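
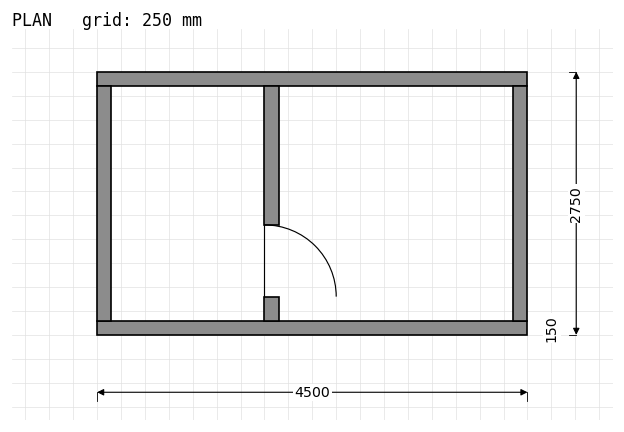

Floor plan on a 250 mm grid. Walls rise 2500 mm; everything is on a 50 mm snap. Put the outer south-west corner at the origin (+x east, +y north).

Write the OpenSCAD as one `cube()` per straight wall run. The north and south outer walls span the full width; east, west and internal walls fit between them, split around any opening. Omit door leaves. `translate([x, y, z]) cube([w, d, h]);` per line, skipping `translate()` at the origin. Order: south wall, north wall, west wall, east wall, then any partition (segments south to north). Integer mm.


cube([4500, 150, 2500]);
translate([0, 2600, 0]) cube([4500, 150, 2500]);
translate([0, 150, 0]) cube([150, 2450, 2500]);
translate([4350, 150, 0]) cube([150, 2450, 2500]);
translate([1750, 150, 0]) cube([150, 250, 2500]);
translate([1750, 1150, 0]) cube([150, 1450, 2500]);


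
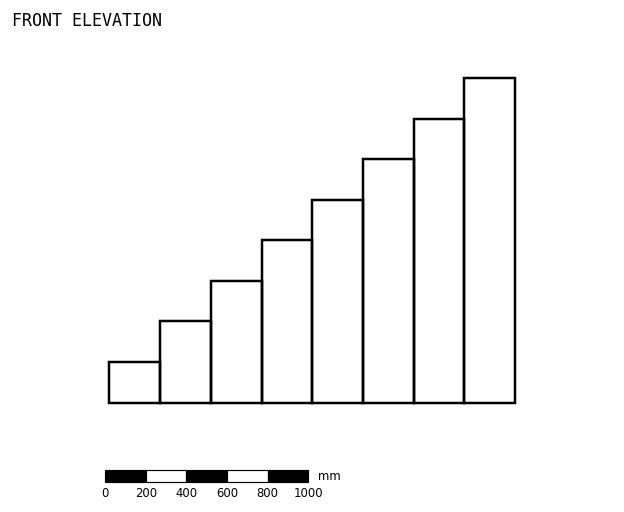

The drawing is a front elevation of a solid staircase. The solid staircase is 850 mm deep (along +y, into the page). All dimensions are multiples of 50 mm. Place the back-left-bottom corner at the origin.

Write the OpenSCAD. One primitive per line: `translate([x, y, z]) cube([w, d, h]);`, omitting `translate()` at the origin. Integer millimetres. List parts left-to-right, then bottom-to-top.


cube([250, 850, 200]);
translate([250, 0, 0]) cube([250, 850, 400]);
translate([500, 0, 0]) cube([250, 850, 600]);
translate([750, 0, 0]) cube([250, 850, 800]);
translate([1000, 0, 0]) cube([250, 850, 1000]);
translate([1250, 0, 0]) cube([250, 850, 1200]);
translate([1500, 0, 0]) cube([250, 850, 1400]);
translate([1750, 0, 0]) cube([250, 850, 1600]);


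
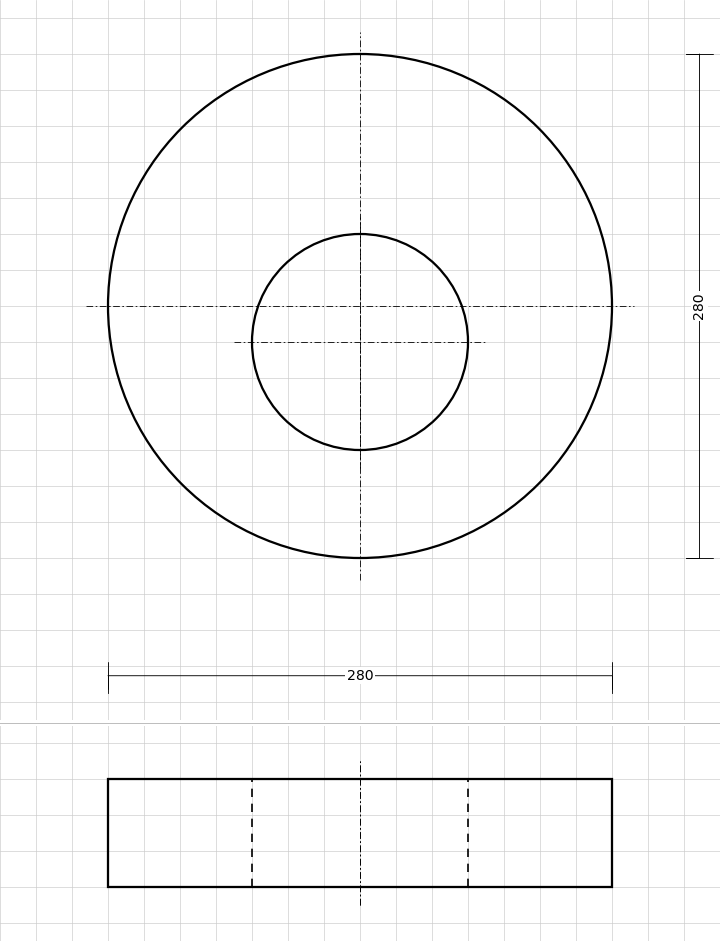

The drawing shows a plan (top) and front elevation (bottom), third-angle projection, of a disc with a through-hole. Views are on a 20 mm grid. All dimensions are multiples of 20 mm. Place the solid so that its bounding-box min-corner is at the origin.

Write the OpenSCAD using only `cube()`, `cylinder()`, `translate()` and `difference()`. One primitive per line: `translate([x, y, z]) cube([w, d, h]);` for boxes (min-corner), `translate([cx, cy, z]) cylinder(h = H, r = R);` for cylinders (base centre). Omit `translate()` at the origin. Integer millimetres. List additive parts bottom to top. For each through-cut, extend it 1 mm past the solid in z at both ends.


difference() {
  translate([140, 140, 0]) cylinder(h = 60, r = 140);
  translate([140, 120, -1]) cylinder(h = 62, r = 60);
}


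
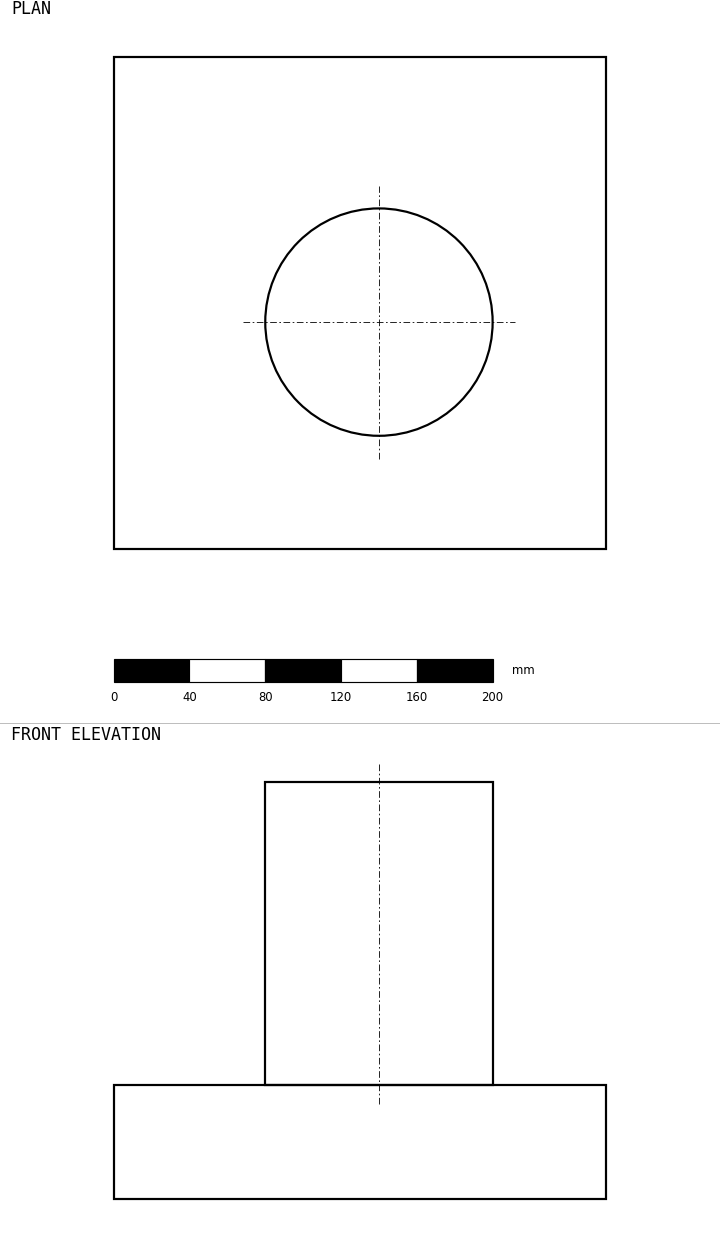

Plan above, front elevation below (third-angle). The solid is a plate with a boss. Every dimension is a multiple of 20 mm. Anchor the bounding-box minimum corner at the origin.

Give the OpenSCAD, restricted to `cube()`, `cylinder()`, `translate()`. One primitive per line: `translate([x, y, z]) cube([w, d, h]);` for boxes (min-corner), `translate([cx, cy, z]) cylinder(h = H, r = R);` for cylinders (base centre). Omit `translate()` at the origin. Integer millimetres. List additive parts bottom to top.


cube([260, 260, 60]);
translate([140, 120, 60]) cylinder(h = 160, r = 60);


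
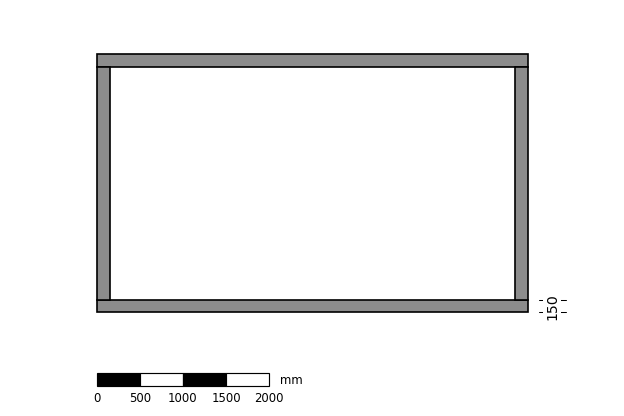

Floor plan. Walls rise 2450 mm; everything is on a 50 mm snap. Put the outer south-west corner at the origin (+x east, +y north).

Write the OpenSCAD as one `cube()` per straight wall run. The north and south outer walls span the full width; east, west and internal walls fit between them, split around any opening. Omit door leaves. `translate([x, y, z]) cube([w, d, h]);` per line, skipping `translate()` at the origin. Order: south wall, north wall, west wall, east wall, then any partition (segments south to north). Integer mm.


cube([5000, 150, 2450]);
translate([0, 2850, 0]) cube([5000, 150, 2450]);
translate([0, 150, 0]) cube([150, 2700, 2450]);
translate([4850, 150, 0]) cube([150, 2700, 2450]);


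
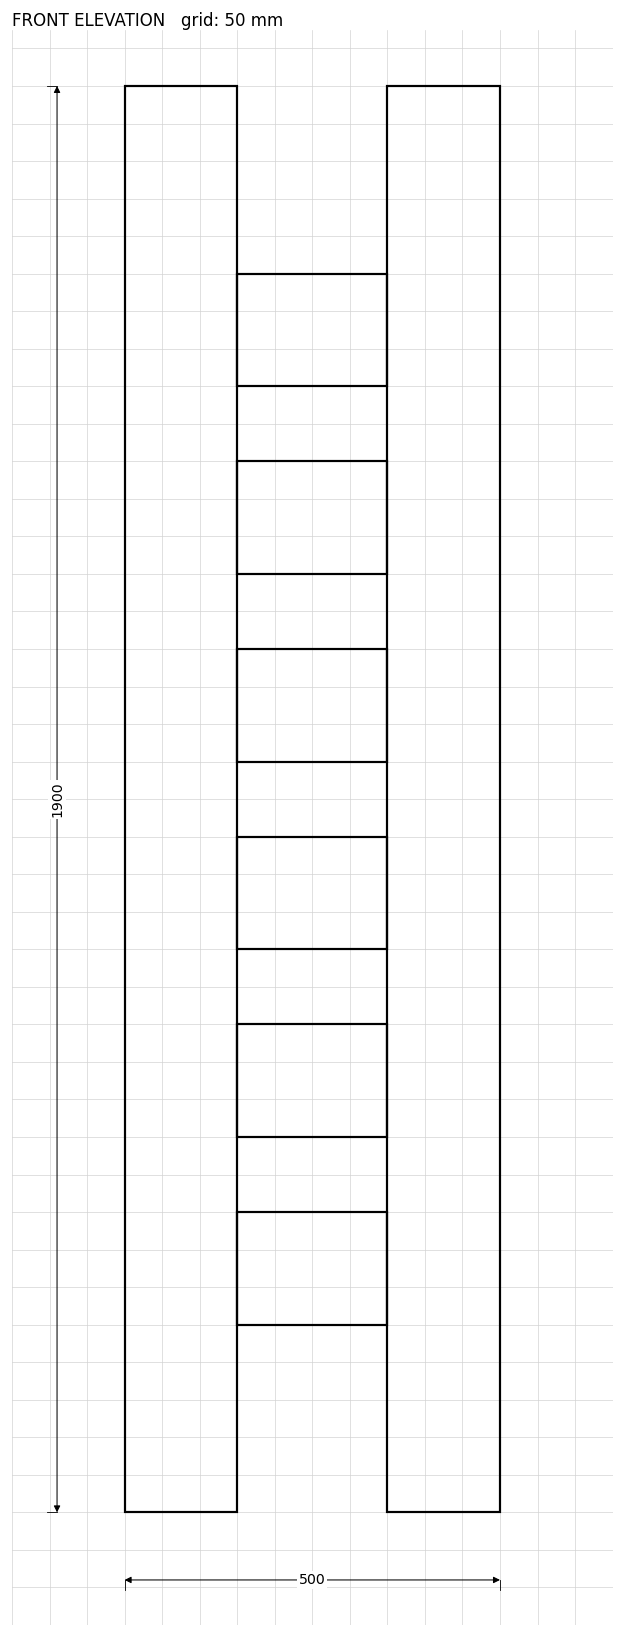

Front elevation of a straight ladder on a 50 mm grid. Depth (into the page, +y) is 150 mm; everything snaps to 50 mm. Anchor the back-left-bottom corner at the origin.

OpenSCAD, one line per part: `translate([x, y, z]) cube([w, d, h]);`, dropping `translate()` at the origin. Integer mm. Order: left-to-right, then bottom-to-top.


cube([150, 150, 1900]);
translate([150, 0, 250]) cube([200, 150, 150]);
translate([150, 0, 500]) cube([200, 150, 150]);
translate([150, 0, 750]) cube([200, 150, 150]);
translate([150, 0, 1000]) cube([200, 150, 150]);
translate([150, 0, 1250]) cube([200, 150, 150]);
translate([150, 0, 1500]) cube([200, 150, 150]);
translate([350, 0, 0]) cube([150, 150, 1900]);


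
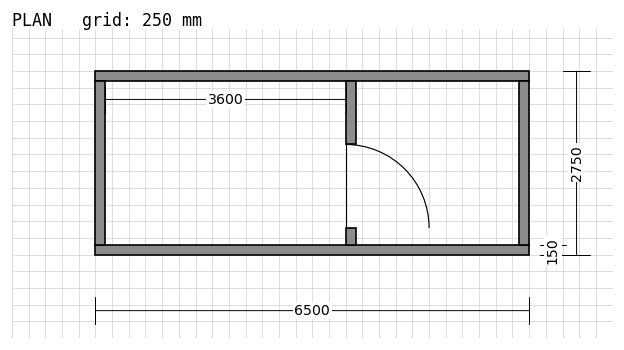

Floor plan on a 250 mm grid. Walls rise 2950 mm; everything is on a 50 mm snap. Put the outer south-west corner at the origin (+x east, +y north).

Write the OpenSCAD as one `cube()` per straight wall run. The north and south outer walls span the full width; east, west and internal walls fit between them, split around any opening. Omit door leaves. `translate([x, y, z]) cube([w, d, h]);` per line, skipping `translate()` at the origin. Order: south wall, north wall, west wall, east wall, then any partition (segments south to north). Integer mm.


cube([6500, 150, 2950]);
translate([0, 2600, 0]) cube([6500, 150, 2950]);
translate([0, 150, 0]) cube([150, 2450, 2950]);
translate([6350, 150, 0]) cube([150, 2450, 2950]);
translate([3750, 150, 0]) cube([150, 250, 2950]);
translate([3750, 1650, 0]) cube([150, 950, 2950]);


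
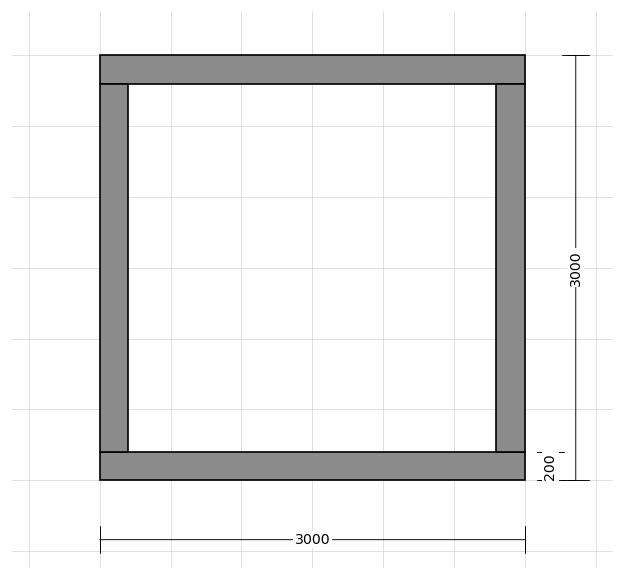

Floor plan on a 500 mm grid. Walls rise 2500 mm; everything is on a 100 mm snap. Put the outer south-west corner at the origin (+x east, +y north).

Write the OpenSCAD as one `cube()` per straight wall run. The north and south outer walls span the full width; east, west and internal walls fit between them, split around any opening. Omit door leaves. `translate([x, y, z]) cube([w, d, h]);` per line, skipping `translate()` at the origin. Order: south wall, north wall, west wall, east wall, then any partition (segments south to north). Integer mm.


cube([3000, 200, 2500]);
translate([0, 2800, 0]) cube([3000, 200, 2500]);
translate([0, 200, 0]) cube([200, 2600, 2500]);
translate([2800, 200, 0]) cube([200, 2600, 2500]);


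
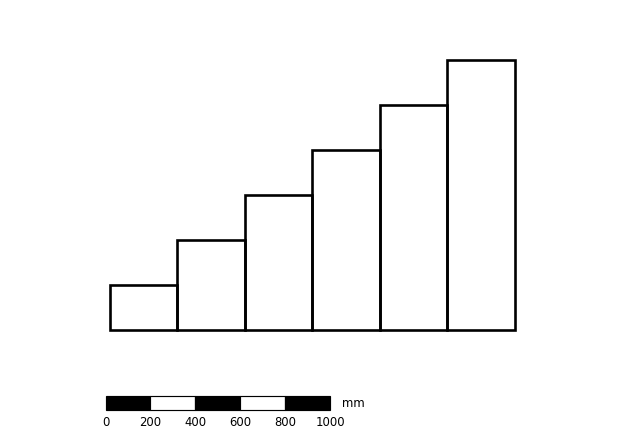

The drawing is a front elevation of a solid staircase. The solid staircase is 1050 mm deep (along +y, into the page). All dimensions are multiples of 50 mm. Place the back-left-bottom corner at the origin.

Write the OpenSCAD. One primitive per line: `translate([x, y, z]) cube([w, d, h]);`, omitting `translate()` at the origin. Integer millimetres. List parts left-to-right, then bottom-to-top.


cube([300, 1050, 200]);
translate([300, 0, 0]) cube([300, 1050, 400]);
translate([600, 0, 0]) cube([300, 1050, 600]);
translate([900, 0, 0]) cube([300, 1050, 800]);
translate([1200, 0, 0]) cube([300, 1050, 1000]);
translate([1500, 0, 0]) cube([300, 1050, 1200]);


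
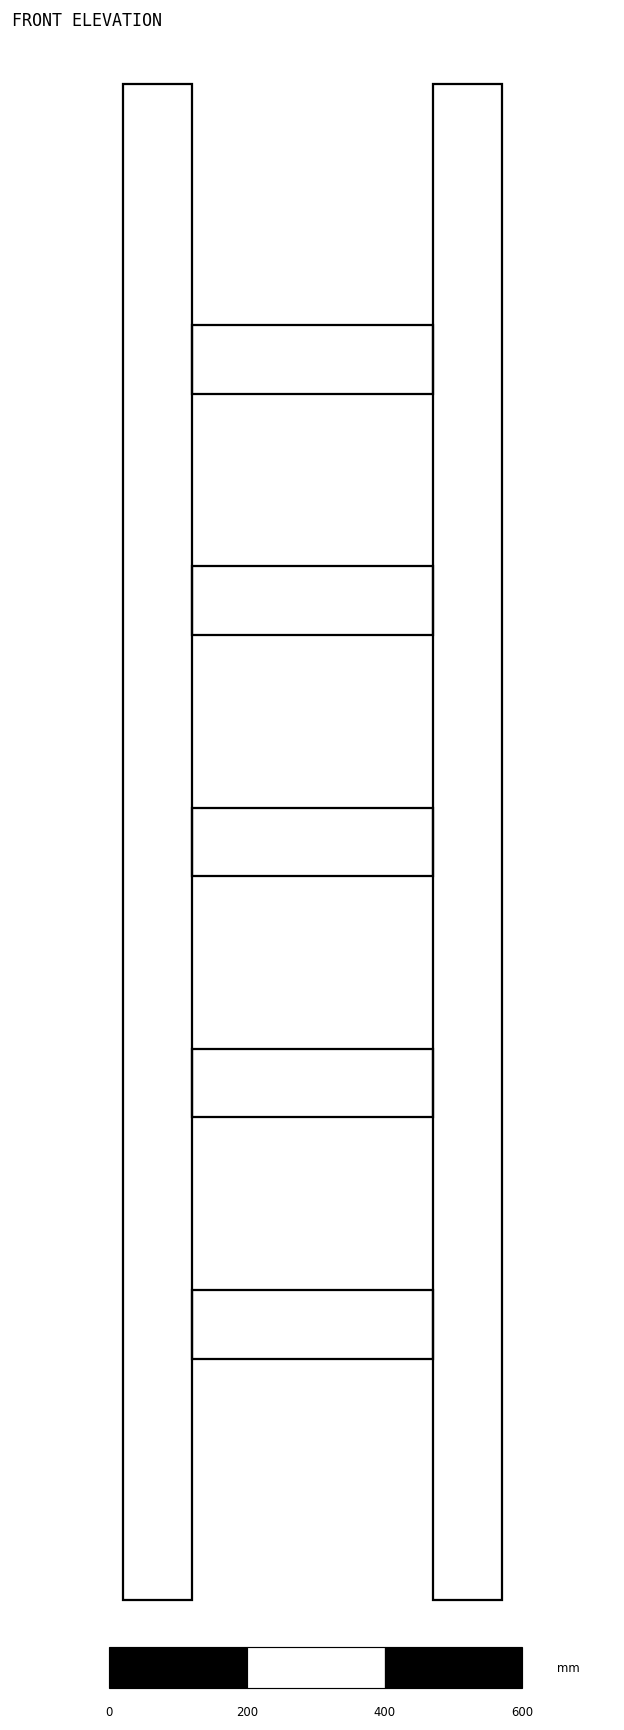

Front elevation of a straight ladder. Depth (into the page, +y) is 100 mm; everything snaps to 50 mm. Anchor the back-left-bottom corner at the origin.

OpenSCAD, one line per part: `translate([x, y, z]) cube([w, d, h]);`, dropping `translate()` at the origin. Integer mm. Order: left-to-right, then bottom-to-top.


cube([100, 100, 2200]);
translate([100, 0, 350]) cube([350, 100, 100]);
translate([100, 0, 700]) cube([350, 100, 100]);
translate([100, 0, 1050]) cube([350, 100, 100]);
translate([100, 0, 1400]) cube([350, 100, 100]);
translate([100, 0, 1750]) cube([350, 100, 100]);
translate([450, 0, 0]) cube([100, 100, 2200]);


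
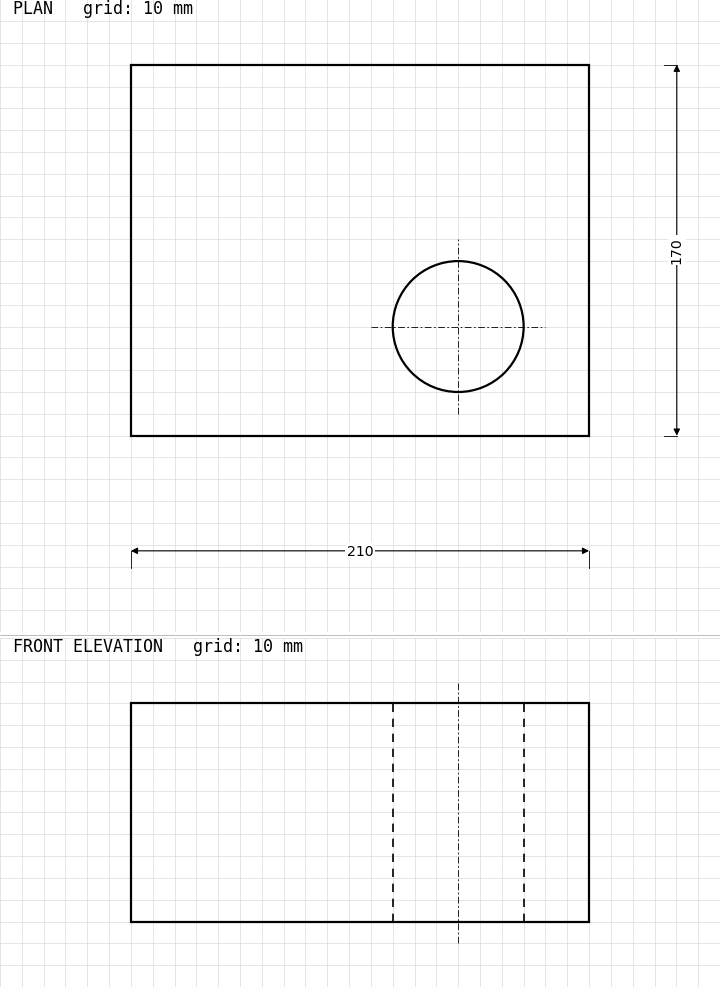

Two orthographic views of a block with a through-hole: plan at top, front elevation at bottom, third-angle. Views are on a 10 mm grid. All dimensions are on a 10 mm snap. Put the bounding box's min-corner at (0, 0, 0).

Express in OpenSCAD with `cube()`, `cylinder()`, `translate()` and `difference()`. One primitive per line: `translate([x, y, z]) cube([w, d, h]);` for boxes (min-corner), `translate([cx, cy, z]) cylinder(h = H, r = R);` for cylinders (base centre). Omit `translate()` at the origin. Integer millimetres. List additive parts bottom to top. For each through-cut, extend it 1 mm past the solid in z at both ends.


difference() {
  cube([210, 170, 100]);
  translate([150, 50, -1]) cylinder(h = 102, r = 30);
}


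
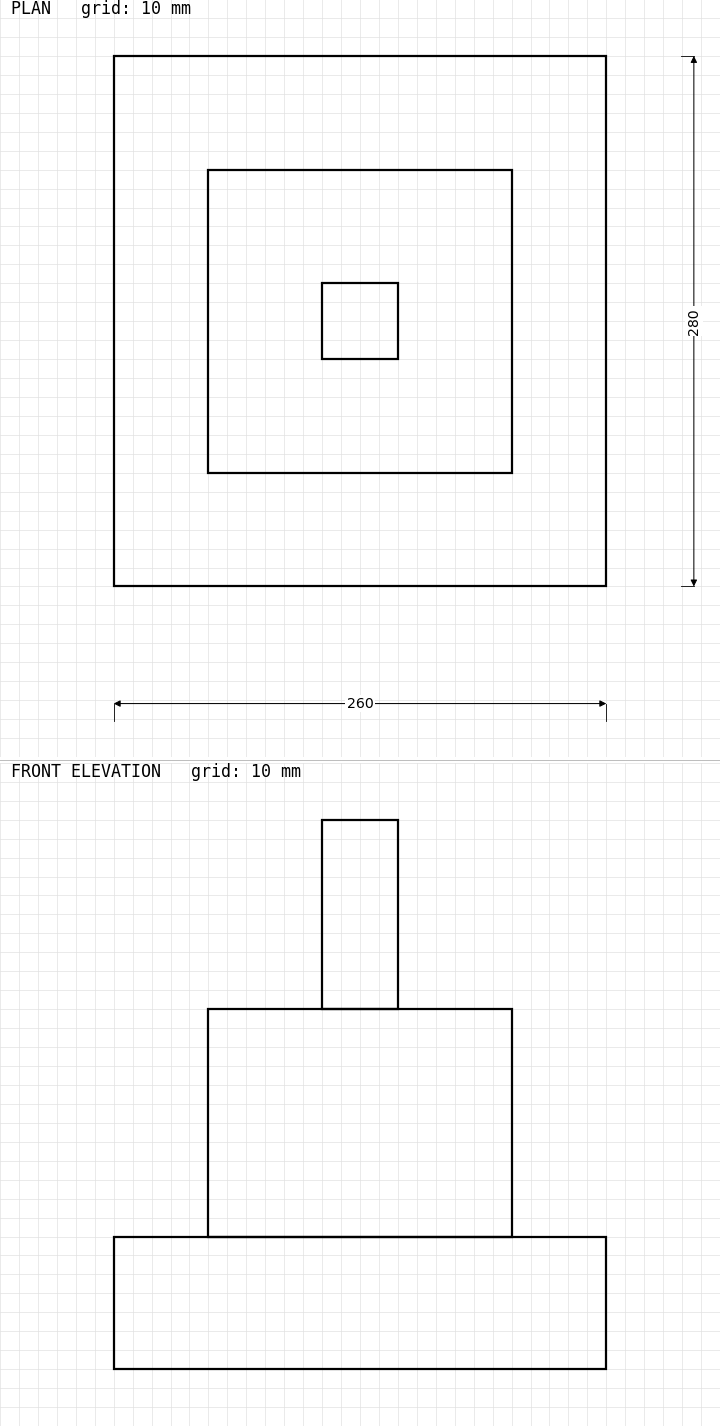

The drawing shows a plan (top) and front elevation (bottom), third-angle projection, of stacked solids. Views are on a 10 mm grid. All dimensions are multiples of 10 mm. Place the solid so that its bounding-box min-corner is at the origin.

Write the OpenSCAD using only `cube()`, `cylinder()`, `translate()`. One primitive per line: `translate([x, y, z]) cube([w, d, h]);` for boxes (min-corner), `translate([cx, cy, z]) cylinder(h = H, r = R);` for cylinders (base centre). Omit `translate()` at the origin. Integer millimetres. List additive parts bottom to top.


cube([260, 280, 70]);
translate([50, 60, 70]) cube([160, 160, 120]);
translate([110, 120, 190]) cube([40, 40, 100]);


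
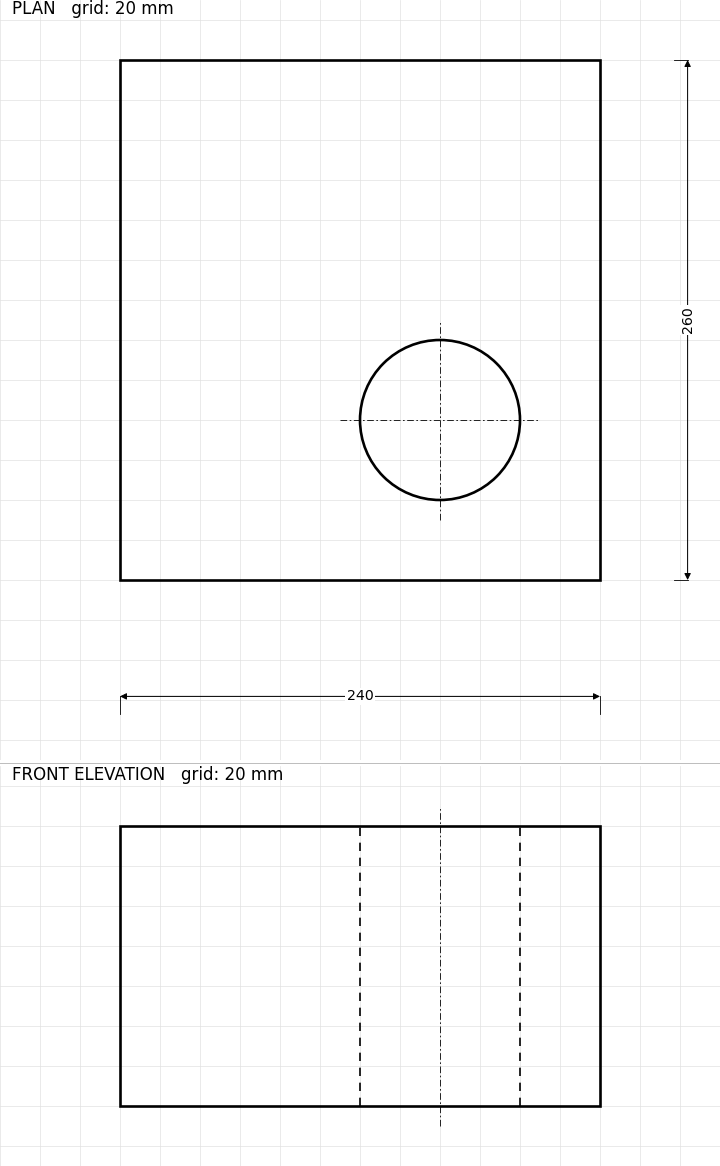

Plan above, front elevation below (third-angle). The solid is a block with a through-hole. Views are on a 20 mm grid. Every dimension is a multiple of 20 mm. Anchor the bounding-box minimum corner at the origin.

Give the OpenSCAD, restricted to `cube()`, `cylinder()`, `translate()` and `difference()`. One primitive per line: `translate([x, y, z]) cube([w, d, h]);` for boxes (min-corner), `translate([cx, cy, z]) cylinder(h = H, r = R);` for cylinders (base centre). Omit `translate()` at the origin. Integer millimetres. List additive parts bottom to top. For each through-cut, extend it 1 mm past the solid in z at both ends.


difference() {
  cube([240, 260, 140]);
  translate([160, 80, -1]) cylinder(h = 142, r = 40);
}


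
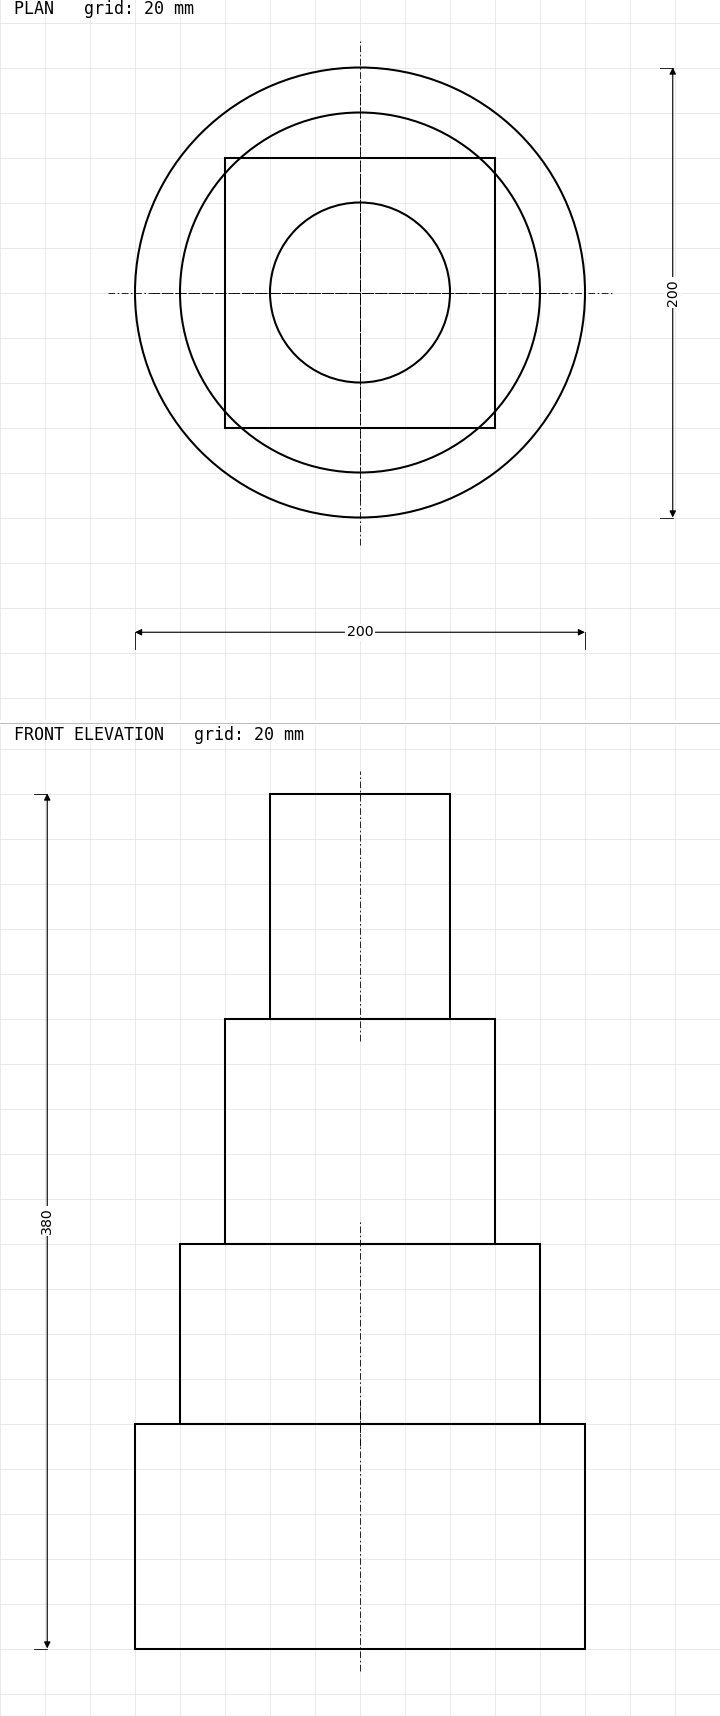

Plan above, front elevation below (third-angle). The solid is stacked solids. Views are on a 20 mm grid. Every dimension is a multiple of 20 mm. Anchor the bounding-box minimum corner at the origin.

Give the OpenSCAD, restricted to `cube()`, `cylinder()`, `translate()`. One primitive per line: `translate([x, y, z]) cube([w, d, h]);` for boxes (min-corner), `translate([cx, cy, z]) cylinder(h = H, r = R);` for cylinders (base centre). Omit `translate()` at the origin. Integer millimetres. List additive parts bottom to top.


translate([100, 100, 0]) cylinder(h = 100, r = 100);
translate([100, 100, 100]) cylinder(h = 80, r = 80);
translate([40, 40, 180]) cube([120, 120, 100]);
translate([100, 100, 280]) cylinder(h = 100, r = 40);


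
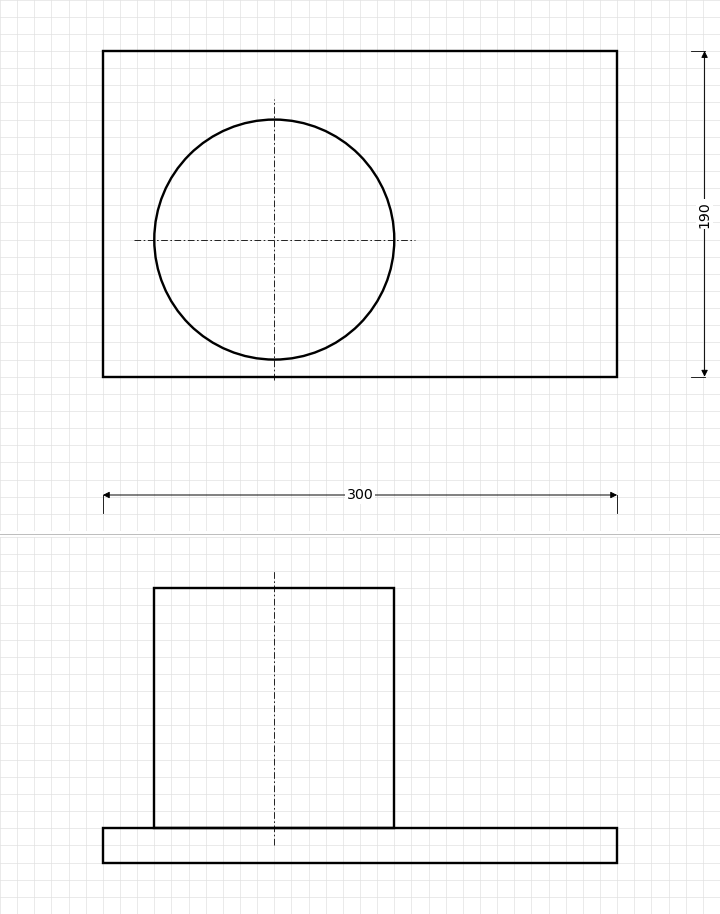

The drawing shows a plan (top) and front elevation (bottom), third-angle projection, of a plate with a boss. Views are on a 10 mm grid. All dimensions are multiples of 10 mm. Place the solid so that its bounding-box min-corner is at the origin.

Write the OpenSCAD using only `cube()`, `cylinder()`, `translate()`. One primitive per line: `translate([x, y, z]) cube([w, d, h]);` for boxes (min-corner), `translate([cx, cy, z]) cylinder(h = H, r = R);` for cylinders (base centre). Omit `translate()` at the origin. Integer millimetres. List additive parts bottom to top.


cube([300, 190, 20]);
translate([100, 80, 20]) cylinder(h = 140, r = 70);


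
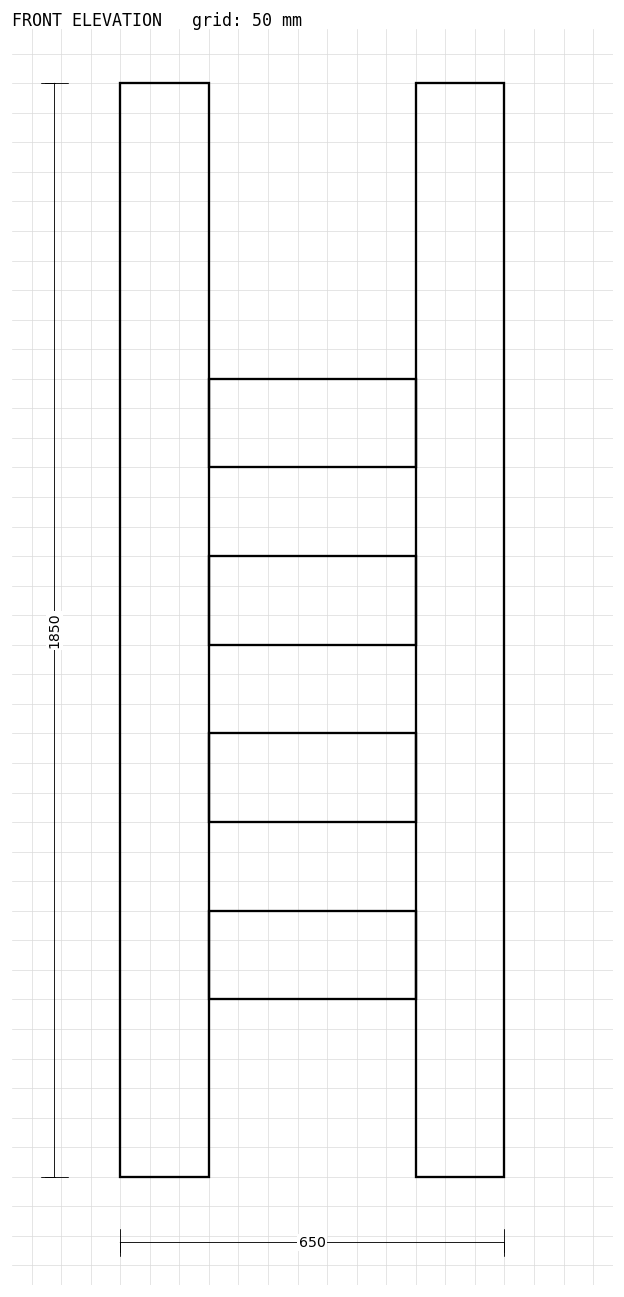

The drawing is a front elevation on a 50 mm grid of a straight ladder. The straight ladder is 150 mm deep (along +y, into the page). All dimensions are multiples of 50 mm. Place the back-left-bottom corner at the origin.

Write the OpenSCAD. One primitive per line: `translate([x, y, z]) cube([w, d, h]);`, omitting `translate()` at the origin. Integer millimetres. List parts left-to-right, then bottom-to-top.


cube([150, 150, 1850]);
translate([150, 0, 300]) cube([350, 150, 150]);
translate([150, 0, 600]) cube([350, 150, 150]);
translate([150, 0, 900]) cube([350, 150, 150]);
translate([150, 0, 1200]) cube([350, 150, 150]);
translate([500, 0, 0]) cube([150, 150, 1850]);


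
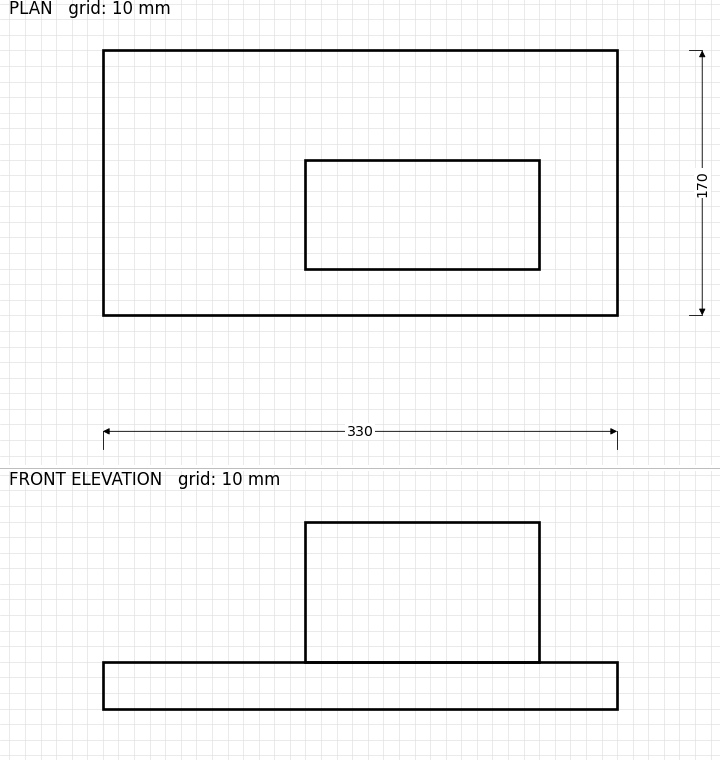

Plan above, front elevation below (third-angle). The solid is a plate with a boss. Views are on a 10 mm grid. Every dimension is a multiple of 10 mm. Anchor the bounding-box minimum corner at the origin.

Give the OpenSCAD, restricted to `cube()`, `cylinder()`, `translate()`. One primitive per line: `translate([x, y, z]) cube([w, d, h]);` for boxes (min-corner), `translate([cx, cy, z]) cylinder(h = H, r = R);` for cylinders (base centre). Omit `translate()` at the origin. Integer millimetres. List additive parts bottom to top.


cube([330, 170, 30]);
translate([130, 30, 30]) cube([150, 70, 90]);


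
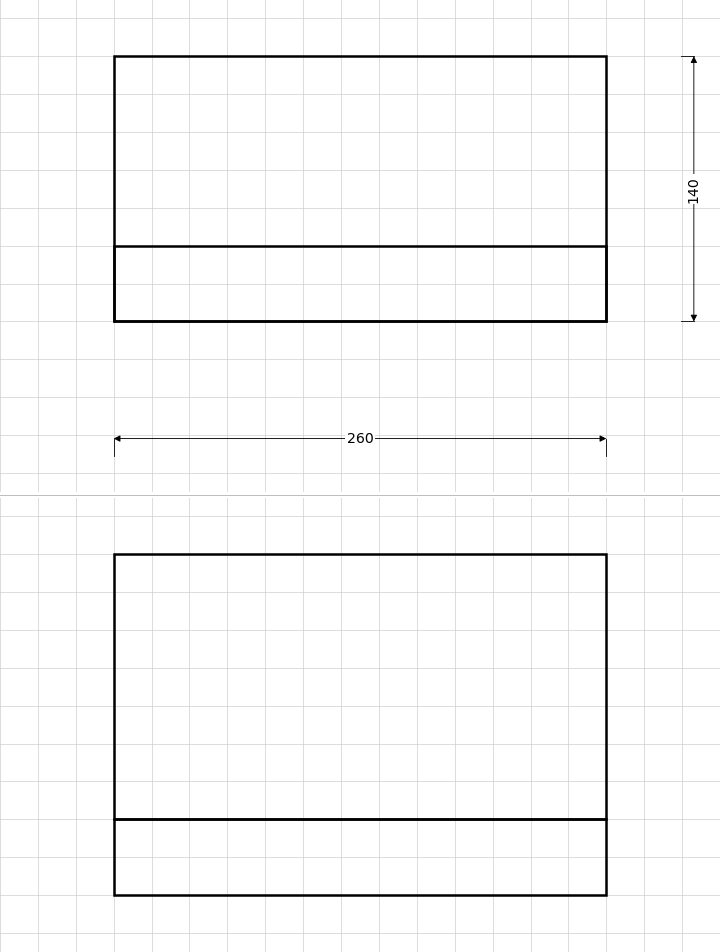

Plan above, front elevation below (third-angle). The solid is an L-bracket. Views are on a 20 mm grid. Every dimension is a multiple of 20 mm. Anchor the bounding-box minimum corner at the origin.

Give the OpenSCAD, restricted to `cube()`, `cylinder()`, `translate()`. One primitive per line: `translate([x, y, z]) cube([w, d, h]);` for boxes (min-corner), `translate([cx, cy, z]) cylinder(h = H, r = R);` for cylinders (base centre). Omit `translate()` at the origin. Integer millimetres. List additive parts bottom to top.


cube([260, 140, 40]);
translate([0, 0, 40]) cube([260, 40, 140]);


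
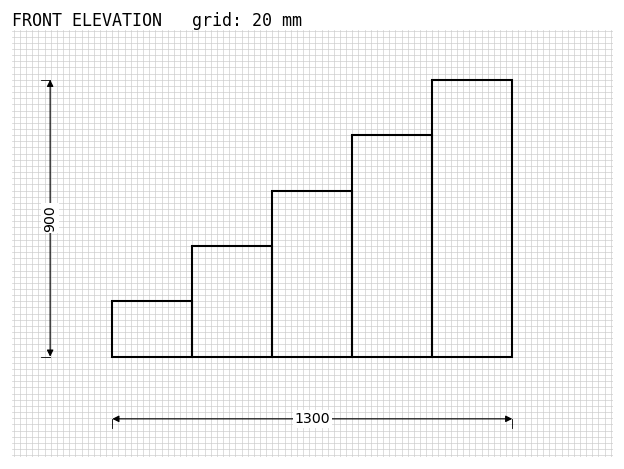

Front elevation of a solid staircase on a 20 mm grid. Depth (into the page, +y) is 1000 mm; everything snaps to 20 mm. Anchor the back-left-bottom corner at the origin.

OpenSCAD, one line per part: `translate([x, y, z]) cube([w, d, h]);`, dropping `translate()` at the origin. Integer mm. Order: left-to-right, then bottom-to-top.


cube([260, 1000, 180]);
translate([260, 0, 0]) cube([260, 1000, 360]);
translate([520, 0, 0]) cube([260, 1000, 540]);
translate([780, 0, 0]) cube([260, 1000, 720]);
translate([1040, 0, 0]) cube([260, 1000, 900]);


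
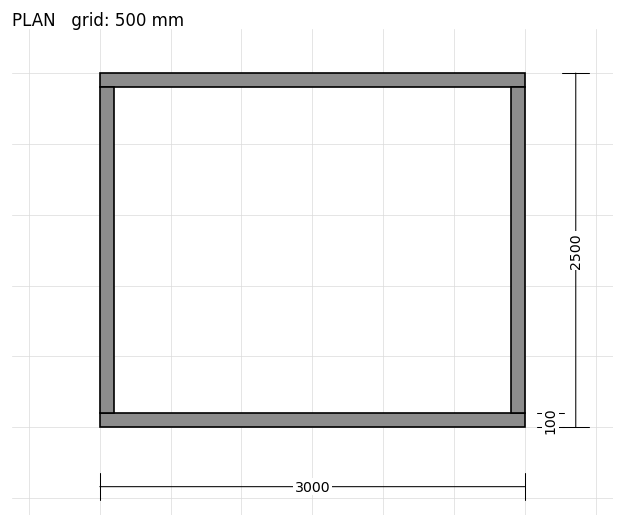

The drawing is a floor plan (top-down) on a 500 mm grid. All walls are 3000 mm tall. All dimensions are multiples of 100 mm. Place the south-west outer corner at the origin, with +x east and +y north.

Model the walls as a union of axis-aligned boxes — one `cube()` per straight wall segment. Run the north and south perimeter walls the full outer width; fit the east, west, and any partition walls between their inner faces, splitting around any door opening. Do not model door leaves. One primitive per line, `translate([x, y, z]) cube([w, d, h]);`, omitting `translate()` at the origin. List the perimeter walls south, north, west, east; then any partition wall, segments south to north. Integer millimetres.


cube([3000, 100, 3000]);
translate([0, 2400, 0]) cube([3000, 100, 3000]);
translate([0, 100, 0]) cube([100, 2300, 3000]);
translate([2900, 100, 0]) cube([100, 2300, 3000]);


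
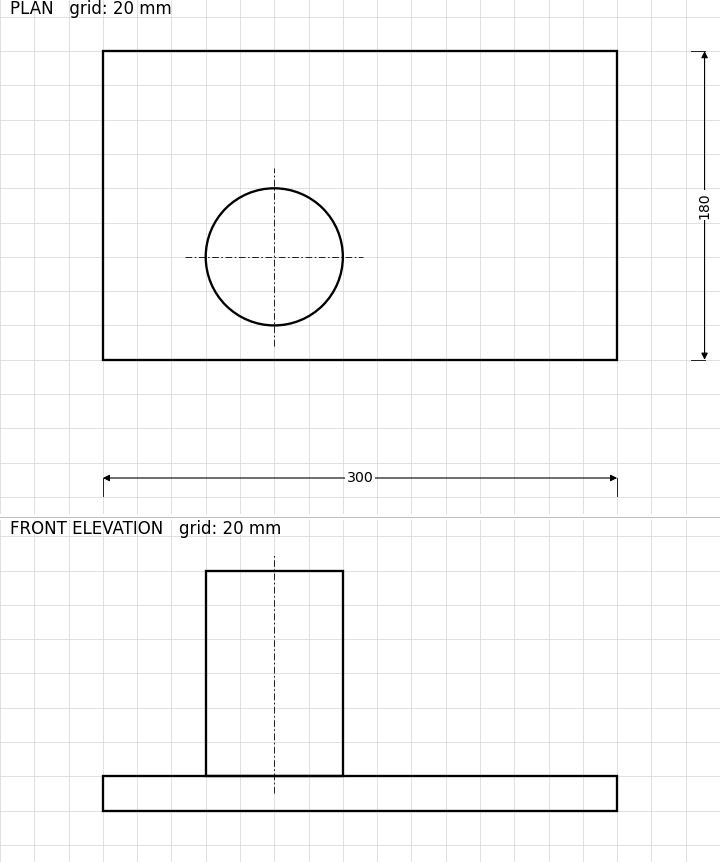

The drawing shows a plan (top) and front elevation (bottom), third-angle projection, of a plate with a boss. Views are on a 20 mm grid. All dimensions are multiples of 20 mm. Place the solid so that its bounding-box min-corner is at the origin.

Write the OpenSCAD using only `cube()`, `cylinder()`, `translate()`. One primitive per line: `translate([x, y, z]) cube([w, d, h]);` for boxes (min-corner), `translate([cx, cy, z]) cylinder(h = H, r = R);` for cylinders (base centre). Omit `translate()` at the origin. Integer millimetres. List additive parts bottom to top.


cube([300, 180, 20]);
translate([100, 60, 20]) cylinder(h = 120, r = 40);


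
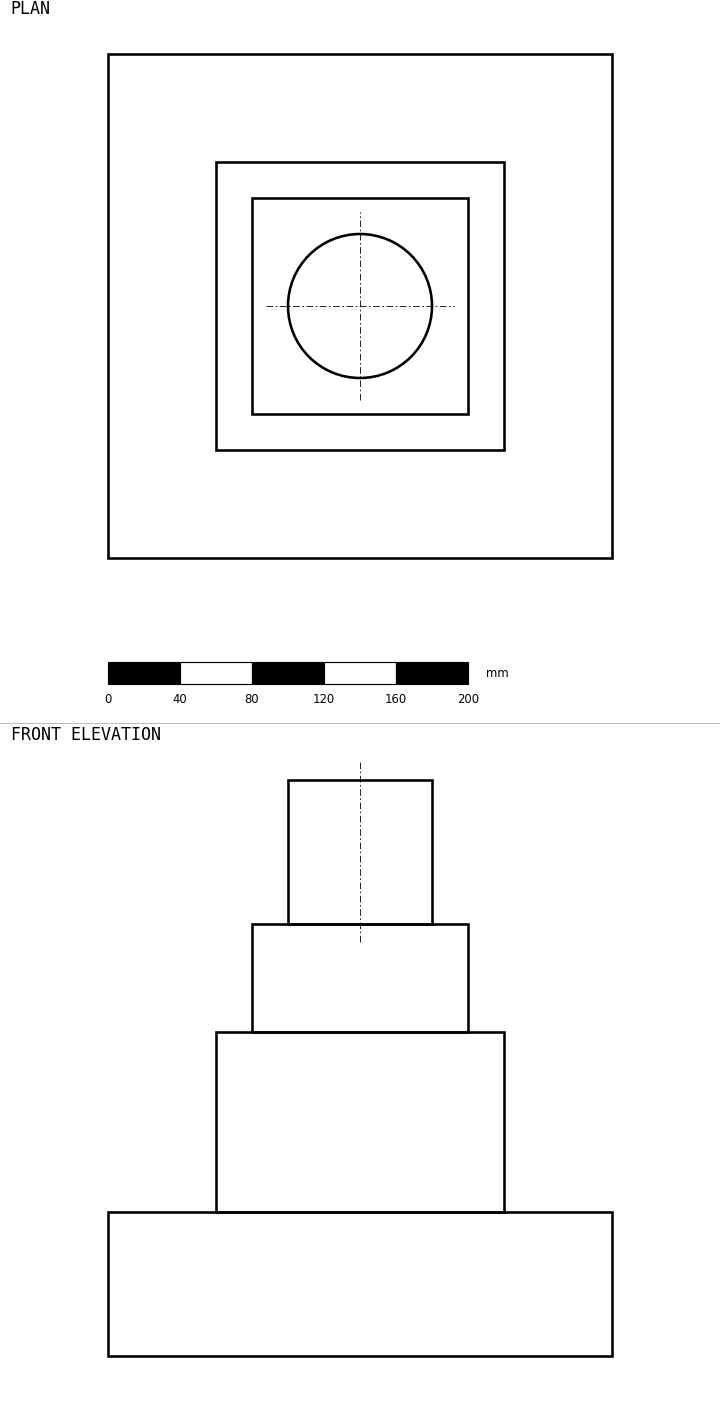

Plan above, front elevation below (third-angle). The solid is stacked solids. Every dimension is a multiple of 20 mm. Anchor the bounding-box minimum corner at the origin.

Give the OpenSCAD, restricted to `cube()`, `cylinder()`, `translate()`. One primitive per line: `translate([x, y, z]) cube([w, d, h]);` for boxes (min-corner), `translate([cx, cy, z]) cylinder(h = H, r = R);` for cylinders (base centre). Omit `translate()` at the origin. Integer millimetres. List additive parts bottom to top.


cube([280, 280, 80]);
translate([60, 60, 80]) cube([160, 160, 100]);
translate([80, 80, 180]) cube([120, 120, 60]);
translate([140, 140, 240]) cylinder(h = 80, r = 40);


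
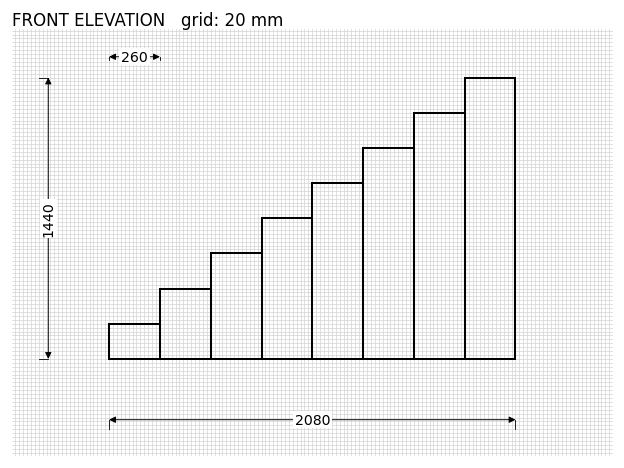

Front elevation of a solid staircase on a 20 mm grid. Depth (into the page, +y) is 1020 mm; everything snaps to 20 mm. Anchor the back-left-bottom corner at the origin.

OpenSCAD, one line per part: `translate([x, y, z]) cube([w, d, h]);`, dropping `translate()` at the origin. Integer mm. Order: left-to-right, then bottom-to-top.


cube([260, 1020, 180]);
translate([260, 0, 0]) cube([260, 1020, 360]);
translate([520, 0, 0]) cube([260, 1020, 540]);
translate([780, 0, 0]) cube([260, 1020, 720]);
translate([1040, 0, 0]) cube([260, 1020, 900]);
translate([1300, 0, 0]) cube([260, 1020, 1080]);
translate([1560, 0, 0]) cube([260, 1020, 1260]);
translate([1820, 0, 0]) cube([260, 1020, 1440]);


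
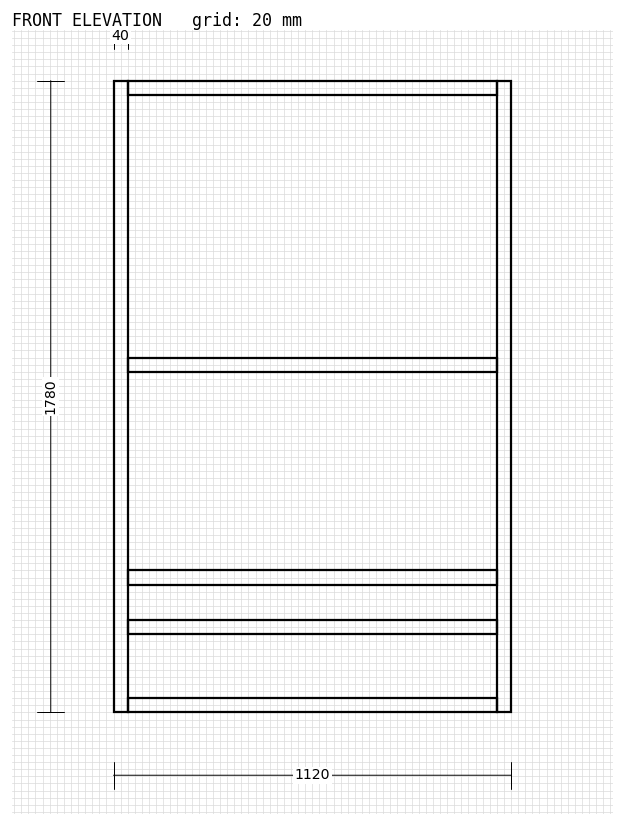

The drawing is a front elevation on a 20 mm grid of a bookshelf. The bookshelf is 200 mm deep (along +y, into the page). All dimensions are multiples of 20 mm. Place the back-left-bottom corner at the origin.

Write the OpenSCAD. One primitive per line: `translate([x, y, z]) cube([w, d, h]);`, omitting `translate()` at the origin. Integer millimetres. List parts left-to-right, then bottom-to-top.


cube([40, 200, 1780]);
translate([40, 0, 0]) cube([1040, 200, 40]);
translate([40, 0, 220]) cube([1040, 200, 40]);
translate([40, 0, 360]) cube([1040, 200, 40]);
translate([40, 0, 960]) cube([1040, 200, 40]);
translate([40, 0, 1740]) cube([1040, 200, 40]);
translate([1080, 0, 0]) cube([40, 200, 1780]);


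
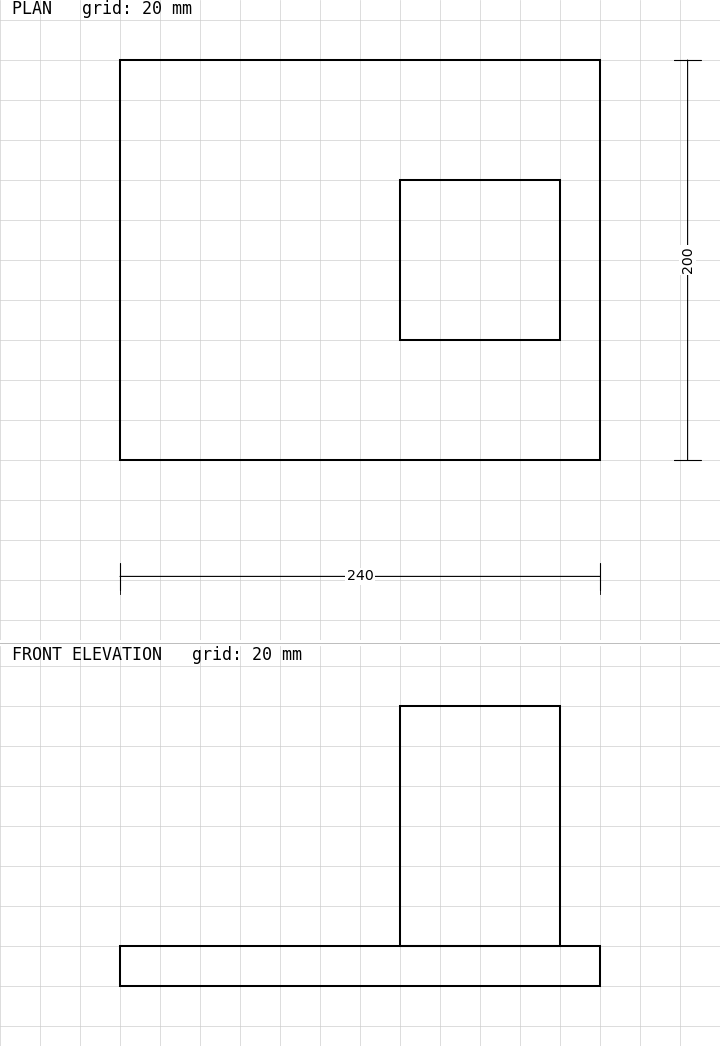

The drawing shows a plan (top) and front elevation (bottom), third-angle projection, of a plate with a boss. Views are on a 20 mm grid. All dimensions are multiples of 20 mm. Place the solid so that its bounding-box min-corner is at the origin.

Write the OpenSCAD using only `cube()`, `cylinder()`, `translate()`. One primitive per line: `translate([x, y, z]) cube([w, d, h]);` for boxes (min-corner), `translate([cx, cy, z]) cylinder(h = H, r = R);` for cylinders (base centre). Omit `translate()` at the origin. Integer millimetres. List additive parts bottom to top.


cube([240, 200, 20]);
translate([140, 60, 20]) cube([80, 80, 120]);


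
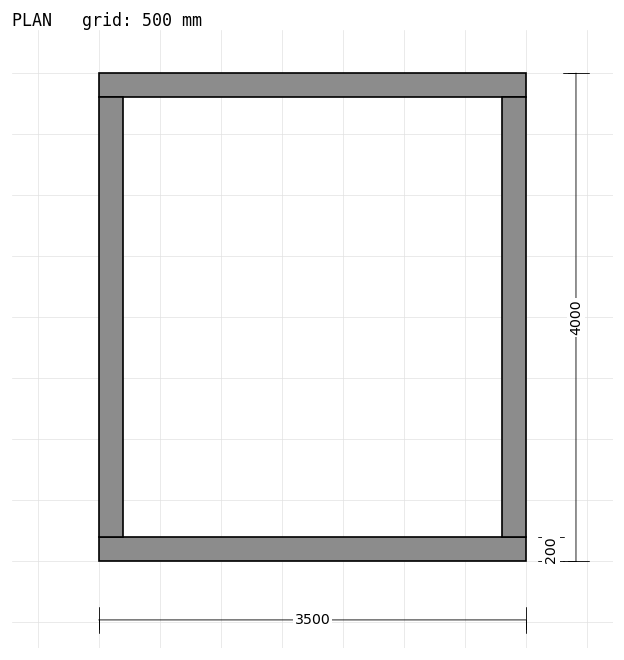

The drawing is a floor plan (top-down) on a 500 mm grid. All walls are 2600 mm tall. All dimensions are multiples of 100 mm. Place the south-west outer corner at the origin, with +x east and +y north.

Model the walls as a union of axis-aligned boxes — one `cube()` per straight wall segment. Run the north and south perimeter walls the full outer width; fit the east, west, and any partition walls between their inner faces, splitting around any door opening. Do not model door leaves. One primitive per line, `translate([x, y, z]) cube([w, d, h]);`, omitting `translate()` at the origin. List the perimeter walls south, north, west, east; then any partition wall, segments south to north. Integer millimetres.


cube([3500, 200, 2600]);
translate([0, 3800, 0]) cube([3500, 200, 2600]);
translate([0, 200, 0]) cube([200, 3600, 2600]);
translate([3300, 200, 0]) cube([200, 3600, 2600]);


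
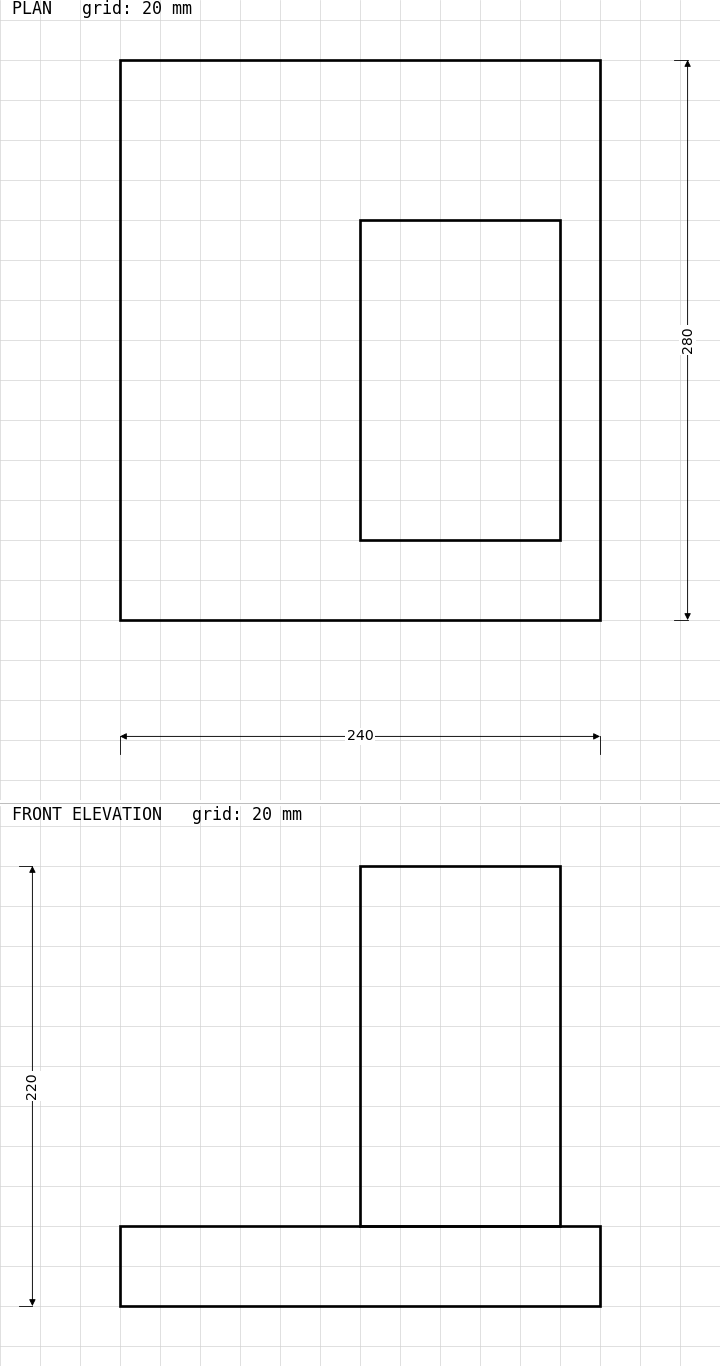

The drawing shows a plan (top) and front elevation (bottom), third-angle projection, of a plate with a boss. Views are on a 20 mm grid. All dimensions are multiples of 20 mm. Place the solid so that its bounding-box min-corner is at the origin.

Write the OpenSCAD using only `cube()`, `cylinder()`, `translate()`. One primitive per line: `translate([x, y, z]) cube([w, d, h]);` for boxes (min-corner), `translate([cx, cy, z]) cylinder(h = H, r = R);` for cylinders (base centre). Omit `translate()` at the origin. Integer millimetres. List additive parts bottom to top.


cube([240, 280, 40]);
translate([120, 40, 40]) cube([100, 160, 180]);


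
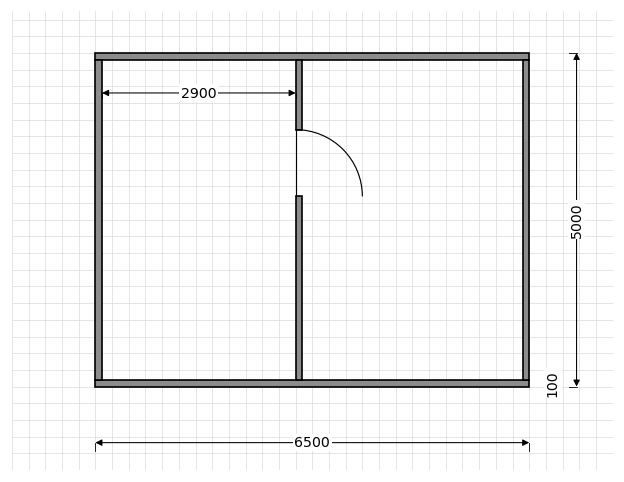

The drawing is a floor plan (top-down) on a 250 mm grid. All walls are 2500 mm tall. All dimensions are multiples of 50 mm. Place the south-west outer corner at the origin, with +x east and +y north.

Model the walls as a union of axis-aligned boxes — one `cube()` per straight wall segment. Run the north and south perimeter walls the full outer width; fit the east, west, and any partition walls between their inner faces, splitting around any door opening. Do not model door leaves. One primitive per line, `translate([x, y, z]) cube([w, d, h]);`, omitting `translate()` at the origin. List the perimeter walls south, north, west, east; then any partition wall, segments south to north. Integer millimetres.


cube([6500, 100, 2500]);
translate([0, 4900, 0]) cube([6500, 100, 2500]);
translate([0, 100, 0]) cube([100, 4800, 2500]);
translate([6400, 100, 0]) cube([100, 4800, 2500]);
translate([3000, 100, 0]) cube([100, 2750, 2500]);
translate([3000, 3850, 0]) cube([100, 1050, 2500]);


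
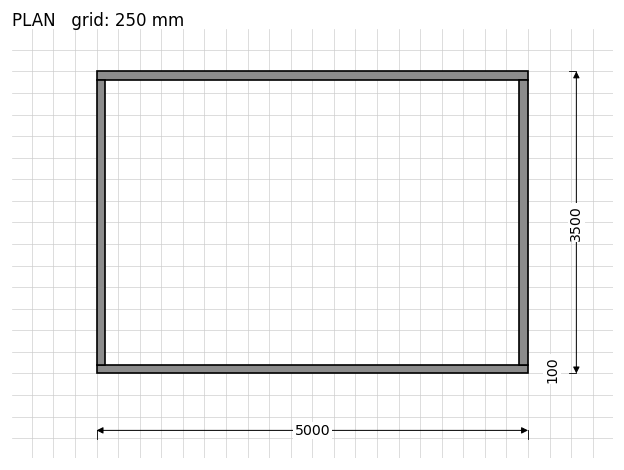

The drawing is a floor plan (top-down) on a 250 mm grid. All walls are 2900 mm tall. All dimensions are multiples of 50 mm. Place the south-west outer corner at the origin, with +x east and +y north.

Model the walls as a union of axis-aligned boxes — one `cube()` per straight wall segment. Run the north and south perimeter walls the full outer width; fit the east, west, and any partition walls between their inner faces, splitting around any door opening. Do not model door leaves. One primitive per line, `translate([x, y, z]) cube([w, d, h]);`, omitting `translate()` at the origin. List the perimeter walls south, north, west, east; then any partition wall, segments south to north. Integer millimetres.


cube([5000, 100, 2900]);
translate([0, 3400, 0]) cube([5000, 100, 2900]);
translate([0, 100, 0]) cube([100, 3300, 2900]);
translate([4900, 100, 0]) cube([100, 3300, 2900]);


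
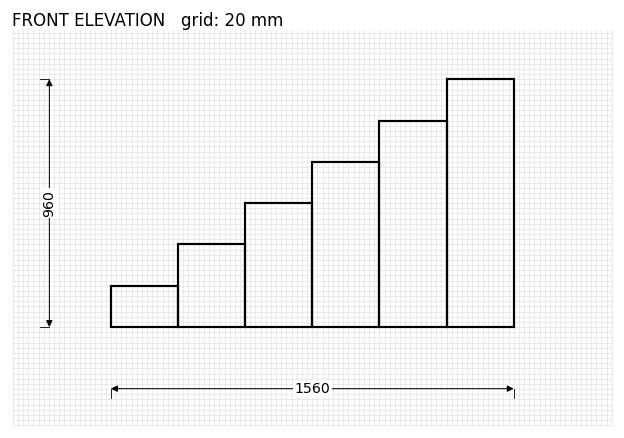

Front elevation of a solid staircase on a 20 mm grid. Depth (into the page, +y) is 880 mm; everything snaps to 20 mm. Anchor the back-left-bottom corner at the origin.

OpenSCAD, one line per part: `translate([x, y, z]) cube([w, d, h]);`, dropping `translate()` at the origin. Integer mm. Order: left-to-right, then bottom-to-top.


cube([260, 880, 160]);
translate([260, 0, 0]) cube([260, 880, 320]);
translate([520, 0, 0]) cube([260, 880, 480]);
translate([780, 0, 0]) cube([260, 880, 640]);
translate([1040, 0, 0]) cube([260, 880, 800]);
translate([1300, 0, 0]) cube([260, 880, 960]);


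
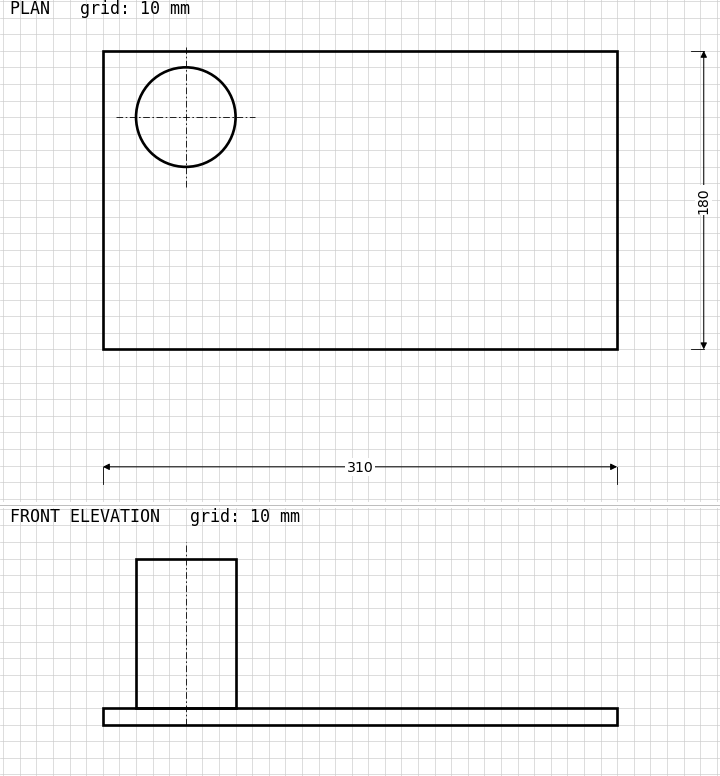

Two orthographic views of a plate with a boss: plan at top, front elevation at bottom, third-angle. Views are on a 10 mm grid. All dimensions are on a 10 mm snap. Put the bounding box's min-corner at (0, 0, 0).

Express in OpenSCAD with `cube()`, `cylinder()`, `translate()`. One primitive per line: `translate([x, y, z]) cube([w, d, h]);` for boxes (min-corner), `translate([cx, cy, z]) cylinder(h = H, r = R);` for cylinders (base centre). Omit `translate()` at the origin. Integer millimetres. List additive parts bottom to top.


cube([310, 180, 10]);
translate([50, 140, 10]) cylinder(h = 90, r = 30);


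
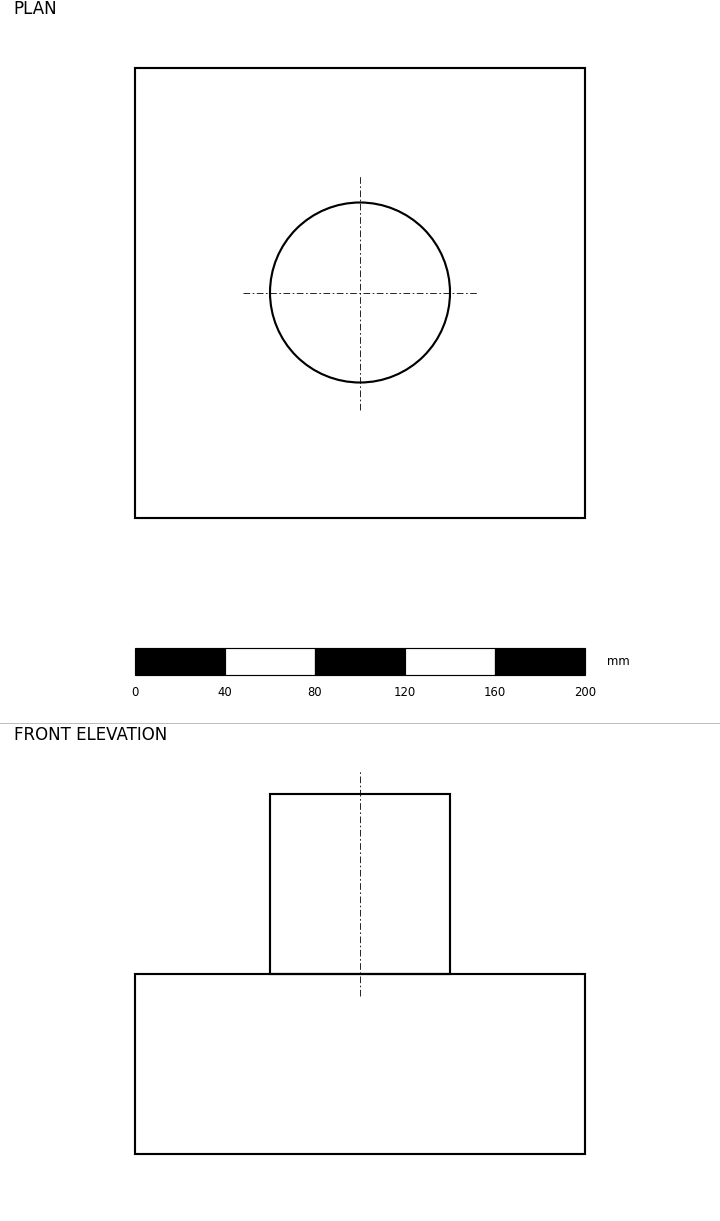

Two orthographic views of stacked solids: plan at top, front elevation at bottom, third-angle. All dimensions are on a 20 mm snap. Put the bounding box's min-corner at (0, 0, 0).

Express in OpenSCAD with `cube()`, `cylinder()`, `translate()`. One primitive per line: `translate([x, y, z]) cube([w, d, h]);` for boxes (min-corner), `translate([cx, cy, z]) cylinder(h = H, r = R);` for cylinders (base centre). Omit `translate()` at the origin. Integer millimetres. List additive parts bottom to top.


cube([200, 200, 80]);
translate([100, 100, 80]) cylinder(h = 80, r = 40);


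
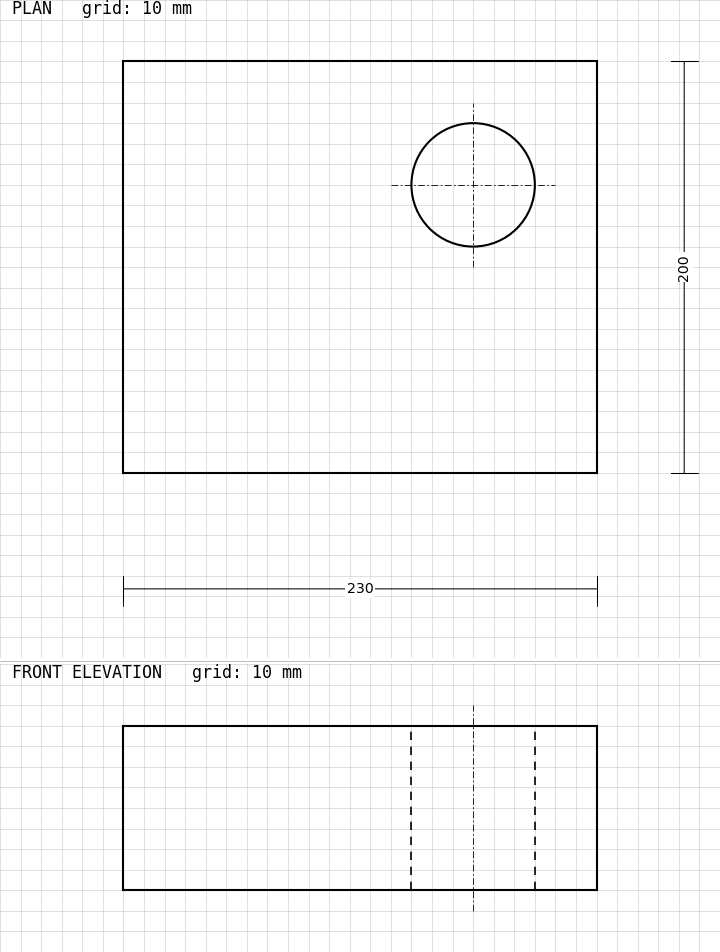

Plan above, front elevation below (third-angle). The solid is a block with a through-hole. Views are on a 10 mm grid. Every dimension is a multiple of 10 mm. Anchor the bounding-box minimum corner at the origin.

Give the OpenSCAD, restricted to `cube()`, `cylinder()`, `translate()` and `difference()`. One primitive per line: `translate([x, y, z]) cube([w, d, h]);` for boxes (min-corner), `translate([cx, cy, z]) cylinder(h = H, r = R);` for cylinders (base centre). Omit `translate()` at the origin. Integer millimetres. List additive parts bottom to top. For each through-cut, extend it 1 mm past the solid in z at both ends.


difference() {
  cube([230, 200, 80]);
  translate([170, 140, -1]) cylinder(h = 82, r = 30);
}


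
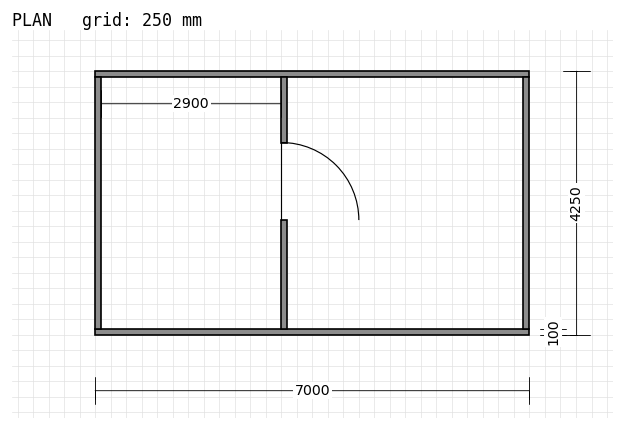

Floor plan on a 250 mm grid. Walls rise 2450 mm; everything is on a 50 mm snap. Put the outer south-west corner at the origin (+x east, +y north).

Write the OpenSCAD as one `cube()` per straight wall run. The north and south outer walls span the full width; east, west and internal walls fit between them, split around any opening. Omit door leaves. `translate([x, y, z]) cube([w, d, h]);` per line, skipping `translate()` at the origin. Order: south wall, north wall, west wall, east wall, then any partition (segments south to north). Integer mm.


cube([7000, 100, 2450]);
translate([0, 4150, 0]) cube([7000, 100, 2450]);
translate([0, 100, 0]) cube([100, 4050, 2450]);
translate([6900, 100, 0]) cube([100, 4050, 2450]);
translate([3000, 100, 0]) cube([100, 1750, 2450]);
translate([3000, 3100, 0]) cube([100, 1050, 2450]);


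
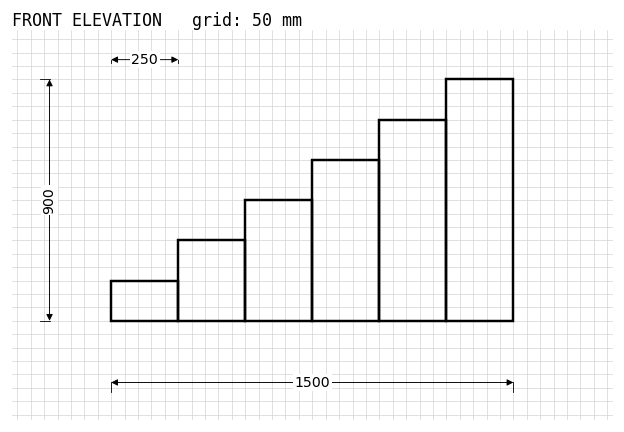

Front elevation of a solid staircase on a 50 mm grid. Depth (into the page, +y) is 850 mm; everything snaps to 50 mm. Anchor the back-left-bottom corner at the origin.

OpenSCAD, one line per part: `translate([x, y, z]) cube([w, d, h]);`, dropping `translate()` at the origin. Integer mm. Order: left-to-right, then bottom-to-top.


cube([250, 850, 150]);
translate([250, 0, 0]) cube([250, 850, 300]);
translate([500, 0, 0]) cube([250, 850, 450]);
translate([750, 0, 0]) cube([250, 850, 600]);
translate([1000, 0, 0]) cube([250, 850, 750]);
translate([1250, 0, 0]) cube([250, 850, 900]);


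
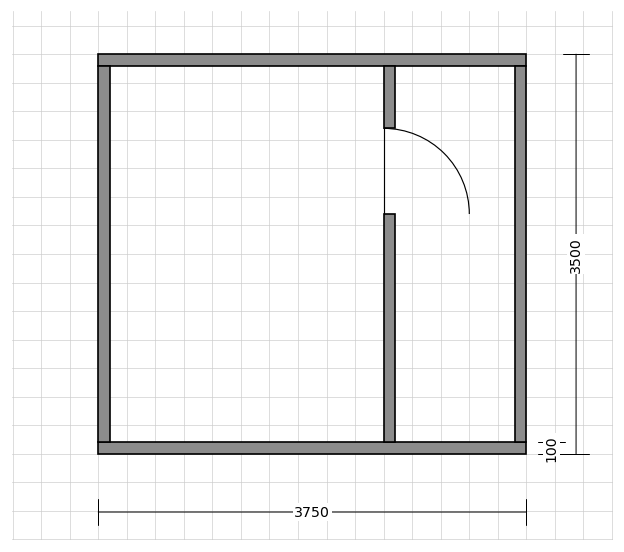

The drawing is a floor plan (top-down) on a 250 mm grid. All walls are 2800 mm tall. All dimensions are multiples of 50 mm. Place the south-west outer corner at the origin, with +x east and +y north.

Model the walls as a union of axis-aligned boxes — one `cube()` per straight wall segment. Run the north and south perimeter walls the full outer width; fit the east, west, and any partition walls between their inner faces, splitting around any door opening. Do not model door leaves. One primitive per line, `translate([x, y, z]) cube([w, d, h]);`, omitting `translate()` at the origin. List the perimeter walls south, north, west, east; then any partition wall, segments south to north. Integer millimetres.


cube([3750, 100, 2800]);
translate([0, 3400, 0]) cube([3750, 100, 2800]);
translate([0, 100, 0]) cube([100, 3300, 2800]);
translate([3650, 100, 0]) cube([100, 3300, 2800]);
translate([2500, 100, 0]) cube([100, 2000, 2800]);
translate([2500, 2850, 0]) cube([100, 550, 2800]);


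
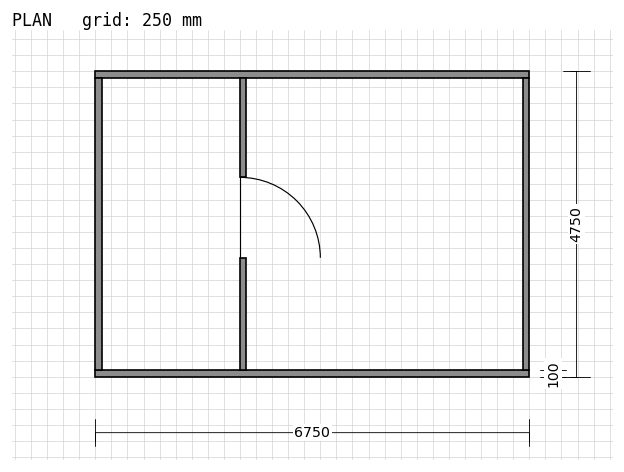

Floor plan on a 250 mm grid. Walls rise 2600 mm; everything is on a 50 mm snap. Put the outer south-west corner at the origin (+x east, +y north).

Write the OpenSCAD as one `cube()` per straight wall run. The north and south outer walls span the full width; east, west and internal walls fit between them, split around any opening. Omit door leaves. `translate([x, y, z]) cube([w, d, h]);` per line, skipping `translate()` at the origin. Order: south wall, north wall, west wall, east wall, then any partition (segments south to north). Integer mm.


cube([6750, 100, 2600]);
translate([0, 4650, 0]) cube([6750, 100, 2600]);
translate([0, 100, 0]) cube([100, 4550, 2600]);
translate([6650, 100, 0]) cube([100, 4550, 2600]);
translate([2250, 100, 0]) cube([100, 1750, 2600]);
translate([2250, 3100, 0]) cube([100, 1550, 2600]);
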